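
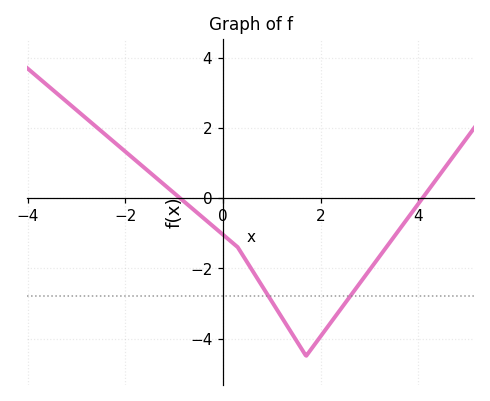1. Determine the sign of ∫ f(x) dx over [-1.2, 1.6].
negative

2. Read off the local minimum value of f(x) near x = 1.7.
-4.4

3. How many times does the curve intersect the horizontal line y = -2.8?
2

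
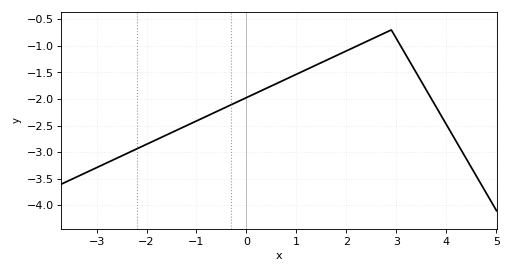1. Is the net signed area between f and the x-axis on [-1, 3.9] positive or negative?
negative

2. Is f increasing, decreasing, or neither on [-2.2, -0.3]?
increasing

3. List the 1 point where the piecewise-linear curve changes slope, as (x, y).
(2.9, -0.7)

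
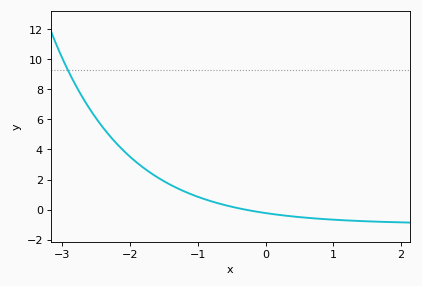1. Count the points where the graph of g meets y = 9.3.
1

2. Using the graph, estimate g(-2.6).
6.8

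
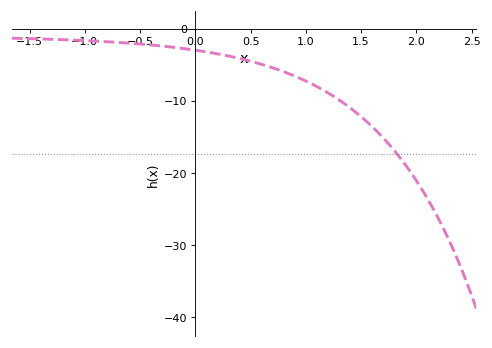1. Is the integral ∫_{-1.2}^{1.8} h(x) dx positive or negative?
negative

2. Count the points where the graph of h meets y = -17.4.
1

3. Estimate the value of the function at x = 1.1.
-8.05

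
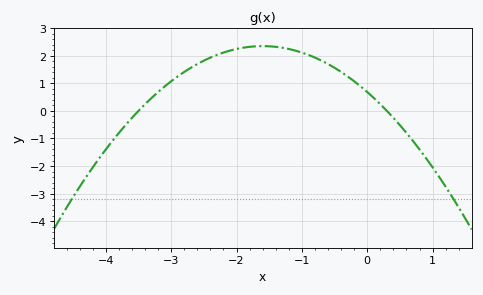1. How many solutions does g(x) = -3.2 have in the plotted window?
2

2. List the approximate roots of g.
-3.5, 0.3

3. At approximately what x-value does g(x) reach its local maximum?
-1.6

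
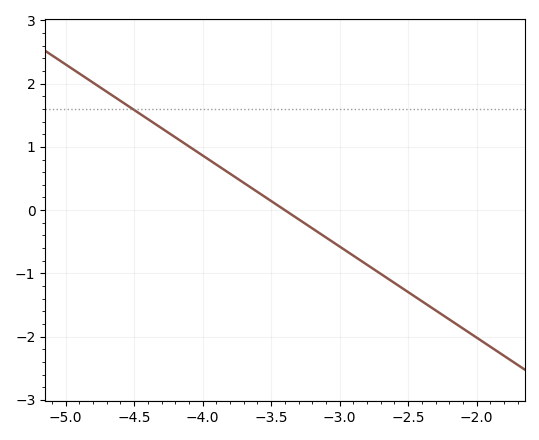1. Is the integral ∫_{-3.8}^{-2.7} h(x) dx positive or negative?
negative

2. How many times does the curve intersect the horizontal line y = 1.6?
1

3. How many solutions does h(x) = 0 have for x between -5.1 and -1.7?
1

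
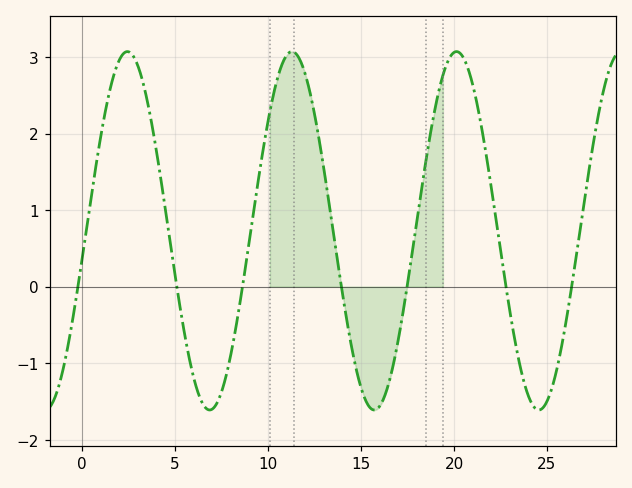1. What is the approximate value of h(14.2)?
-0.4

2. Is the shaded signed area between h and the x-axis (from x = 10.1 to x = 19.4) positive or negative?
positive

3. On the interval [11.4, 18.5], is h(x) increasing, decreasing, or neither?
neither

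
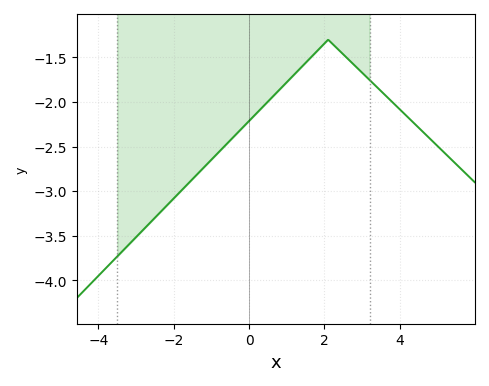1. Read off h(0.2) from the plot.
-2.15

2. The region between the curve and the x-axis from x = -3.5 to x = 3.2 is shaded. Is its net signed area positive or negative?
negative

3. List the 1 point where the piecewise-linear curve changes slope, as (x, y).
(2.1, -1.3)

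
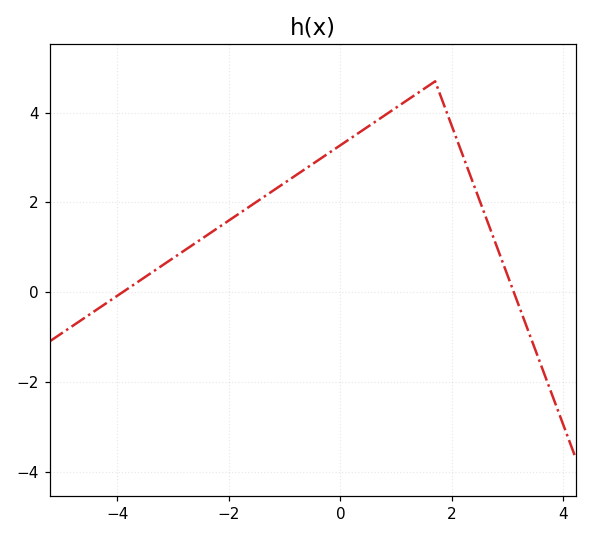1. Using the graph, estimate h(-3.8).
0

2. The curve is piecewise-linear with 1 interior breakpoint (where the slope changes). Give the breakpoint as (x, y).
(1.7, 4.7)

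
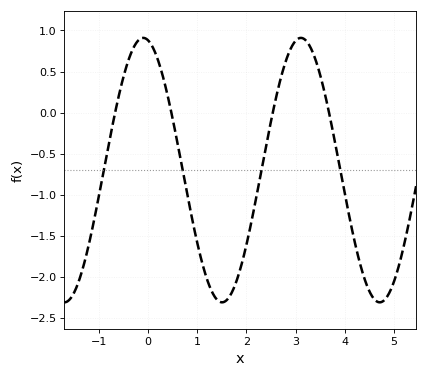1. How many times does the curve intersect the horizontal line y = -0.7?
4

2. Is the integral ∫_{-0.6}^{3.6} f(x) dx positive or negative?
negative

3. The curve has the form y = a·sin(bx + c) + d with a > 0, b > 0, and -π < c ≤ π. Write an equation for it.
y = 1.61sin(2x + 1.8) - 0.7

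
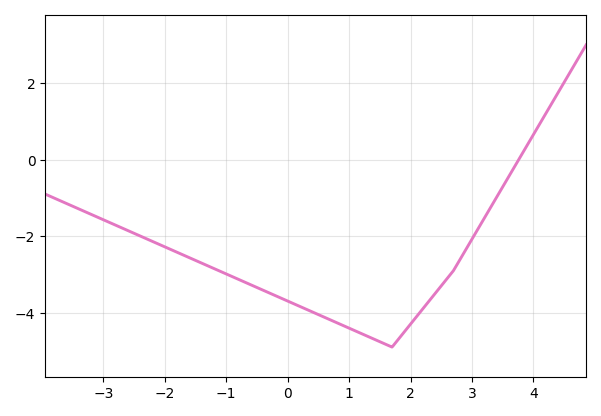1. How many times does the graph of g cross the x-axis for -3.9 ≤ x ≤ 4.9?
1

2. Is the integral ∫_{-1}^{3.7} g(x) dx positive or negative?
negative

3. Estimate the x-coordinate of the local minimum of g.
1.7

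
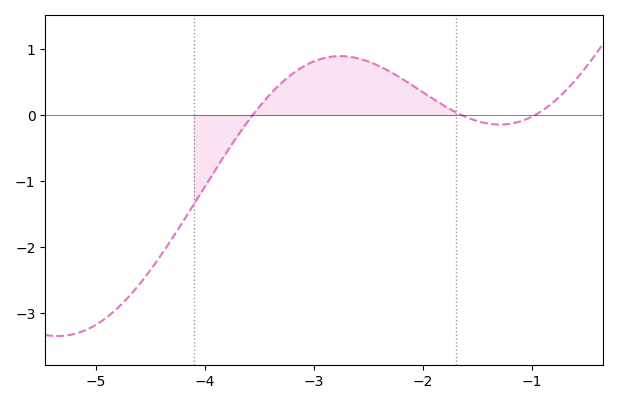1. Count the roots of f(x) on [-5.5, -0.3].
3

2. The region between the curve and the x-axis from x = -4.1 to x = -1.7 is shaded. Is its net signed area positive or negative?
positive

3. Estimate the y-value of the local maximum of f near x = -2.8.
0.892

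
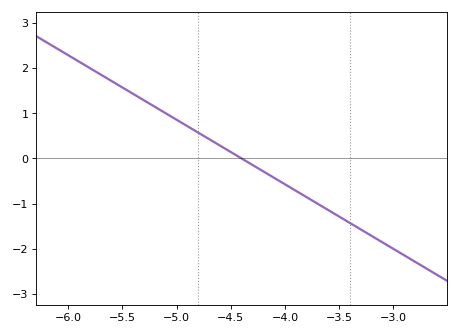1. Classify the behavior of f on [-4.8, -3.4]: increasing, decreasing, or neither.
decreasing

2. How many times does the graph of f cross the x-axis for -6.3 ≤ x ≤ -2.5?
1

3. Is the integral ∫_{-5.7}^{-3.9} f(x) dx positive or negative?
positive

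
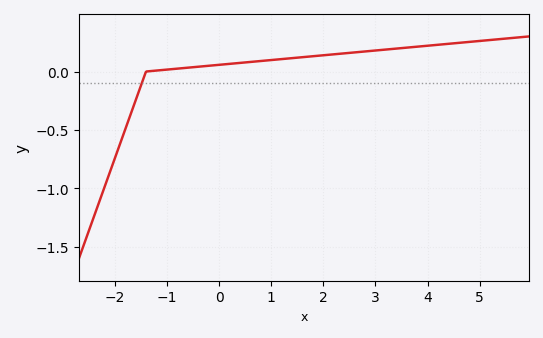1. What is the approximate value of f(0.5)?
0.1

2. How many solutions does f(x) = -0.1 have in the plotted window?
1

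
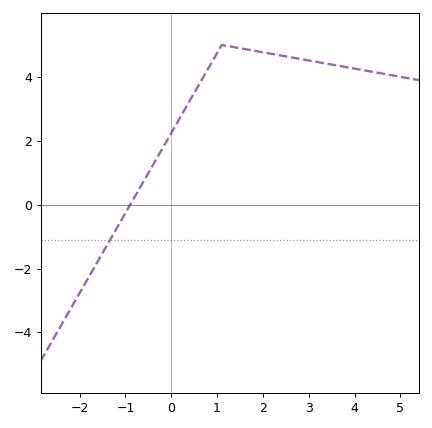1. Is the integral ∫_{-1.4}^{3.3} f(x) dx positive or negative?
positive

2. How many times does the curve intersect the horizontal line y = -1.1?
1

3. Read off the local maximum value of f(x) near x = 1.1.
5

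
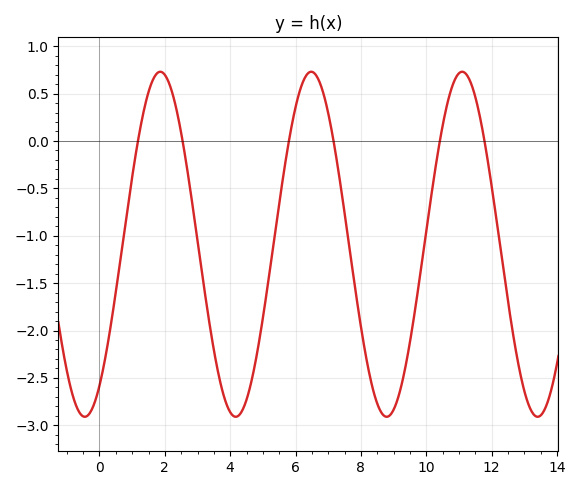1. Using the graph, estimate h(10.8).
0.58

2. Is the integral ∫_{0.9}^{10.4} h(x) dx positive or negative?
negative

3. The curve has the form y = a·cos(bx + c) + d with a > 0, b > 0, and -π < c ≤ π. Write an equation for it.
y = 1.82cos(1.36x - 2.53) - 1.09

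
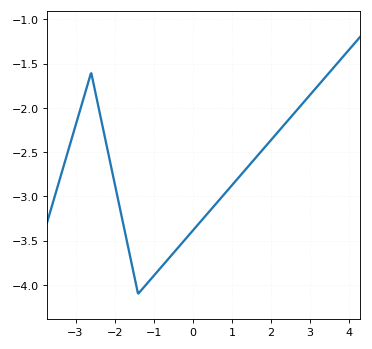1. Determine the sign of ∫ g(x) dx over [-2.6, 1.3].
negative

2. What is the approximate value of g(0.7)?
-3.05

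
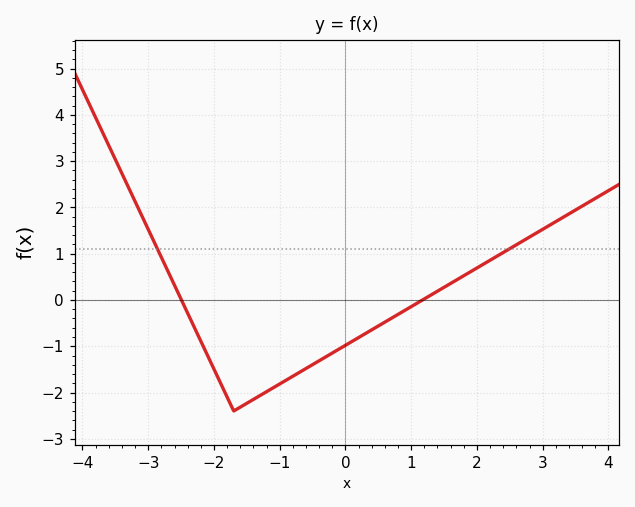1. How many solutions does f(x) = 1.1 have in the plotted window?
2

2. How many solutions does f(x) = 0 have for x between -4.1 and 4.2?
2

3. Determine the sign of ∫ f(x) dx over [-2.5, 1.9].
negative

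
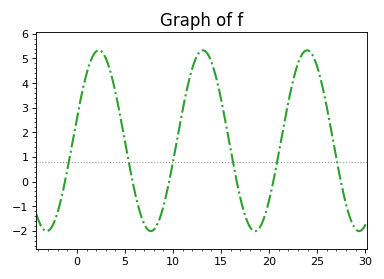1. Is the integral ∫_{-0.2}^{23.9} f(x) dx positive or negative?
positive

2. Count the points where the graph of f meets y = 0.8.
6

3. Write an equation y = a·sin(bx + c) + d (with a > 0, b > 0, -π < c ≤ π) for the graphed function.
y = 3.67sin(0.58x + 0.25) + 1.66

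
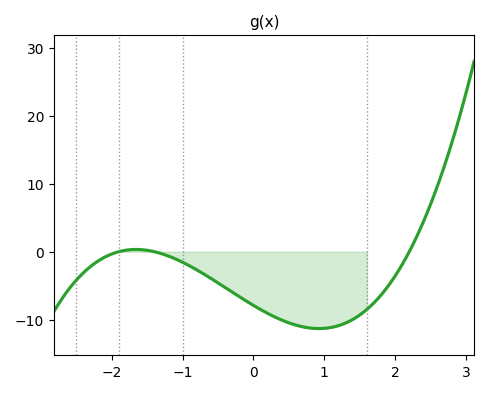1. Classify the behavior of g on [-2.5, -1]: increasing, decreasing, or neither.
neither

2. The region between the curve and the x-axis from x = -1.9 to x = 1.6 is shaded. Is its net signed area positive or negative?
negative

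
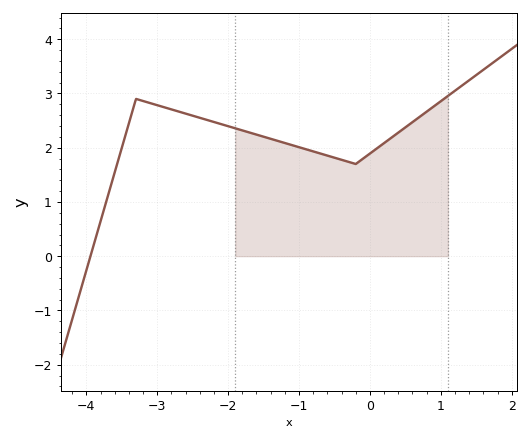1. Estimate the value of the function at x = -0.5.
1.8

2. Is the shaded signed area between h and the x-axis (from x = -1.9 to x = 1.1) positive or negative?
positive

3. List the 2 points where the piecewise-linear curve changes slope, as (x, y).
(-3.3, 2.9); (-0.2, 1.7)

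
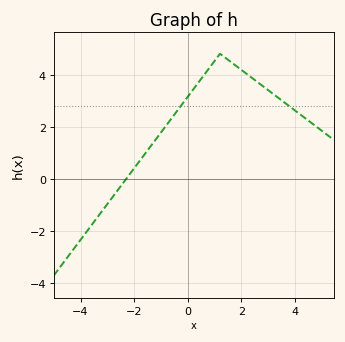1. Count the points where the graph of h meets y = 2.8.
2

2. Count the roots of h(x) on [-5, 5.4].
1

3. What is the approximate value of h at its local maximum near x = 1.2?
4.8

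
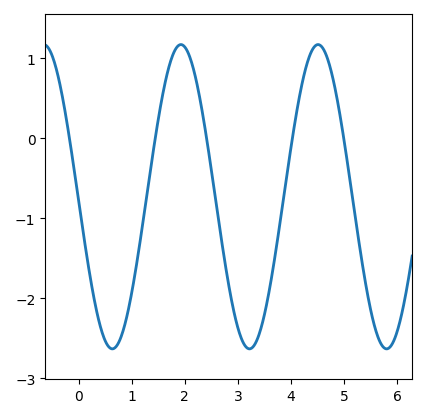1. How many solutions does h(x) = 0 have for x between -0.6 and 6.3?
5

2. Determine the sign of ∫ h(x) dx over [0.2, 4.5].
negative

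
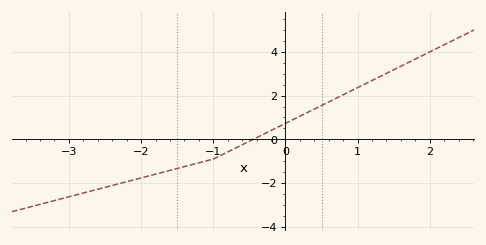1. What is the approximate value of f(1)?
2.4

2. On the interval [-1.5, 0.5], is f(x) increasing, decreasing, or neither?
increasing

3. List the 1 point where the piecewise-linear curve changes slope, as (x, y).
(-1, -0.9)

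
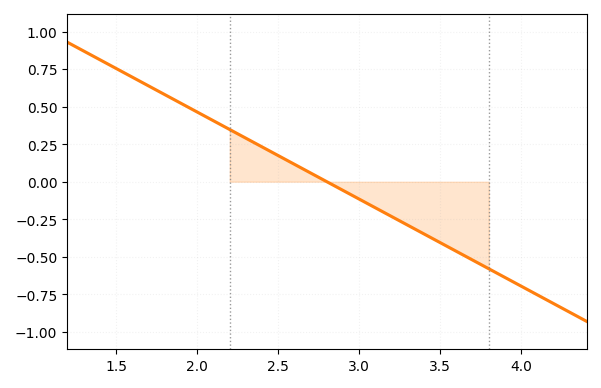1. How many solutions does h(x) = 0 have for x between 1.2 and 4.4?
1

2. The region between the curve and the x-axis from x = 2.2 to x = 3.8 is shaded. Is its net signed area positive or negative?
negative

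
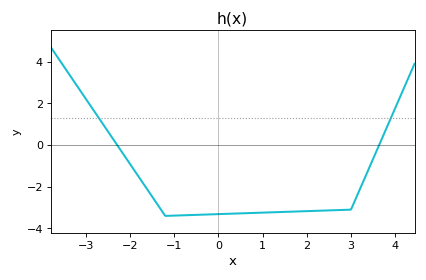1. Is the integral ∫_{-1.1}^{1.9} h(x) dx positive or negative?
negative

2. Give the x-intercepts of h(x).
-2.2, 3.6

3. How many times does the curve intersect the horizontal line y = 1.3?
2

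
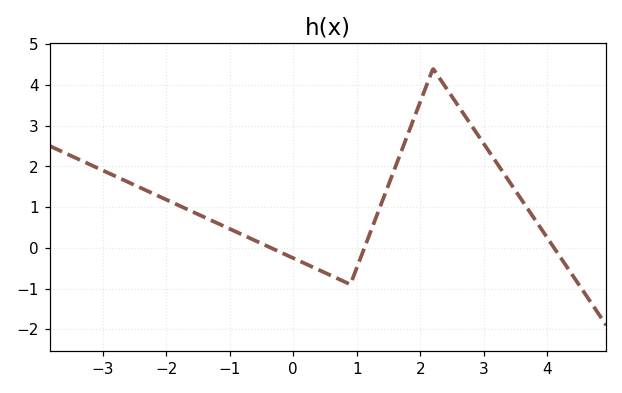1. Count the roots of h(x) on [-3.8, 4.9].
3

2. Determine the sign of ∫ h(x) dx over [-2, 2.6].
positive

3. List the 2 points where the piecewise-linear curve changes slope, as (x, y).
(0.9, -0.9); (2.2, 4.4)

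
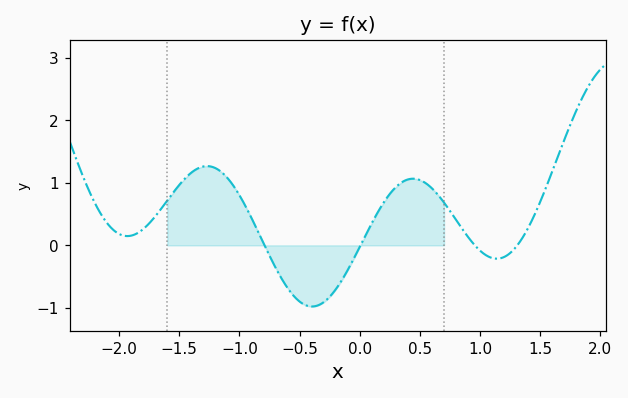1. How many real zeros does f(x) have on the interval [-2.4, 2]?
4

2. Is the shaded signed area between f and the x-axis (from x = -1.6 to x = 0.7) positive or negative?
positive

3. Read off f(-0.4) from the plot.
-0.978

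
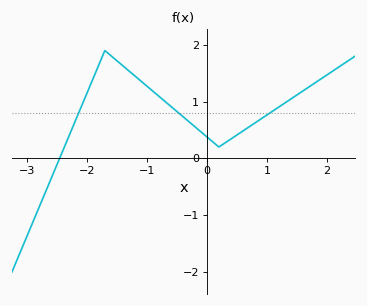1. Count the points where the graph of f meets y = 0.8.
3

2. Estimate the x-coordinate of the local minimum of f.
0.2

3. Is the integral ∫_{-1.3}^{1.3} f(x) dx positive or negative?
positive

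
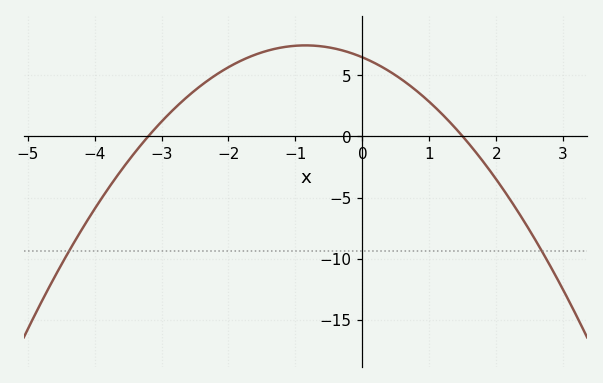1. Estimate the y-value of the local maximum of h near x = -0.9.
7.46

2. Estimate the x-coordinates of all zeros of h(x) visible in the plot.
-3.2, 1.5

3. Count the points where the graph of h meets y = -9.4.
2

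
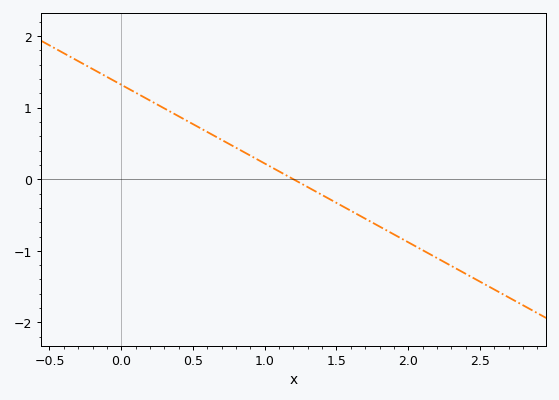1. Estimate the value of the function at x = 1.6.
-0.4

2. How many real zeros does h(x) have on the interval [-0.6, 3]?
1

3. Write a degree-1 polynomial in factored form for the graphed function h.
y = -1.1(x - 1.2)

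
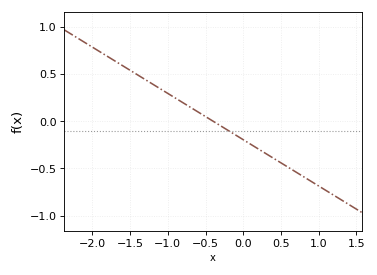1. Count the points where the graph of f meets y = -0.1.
1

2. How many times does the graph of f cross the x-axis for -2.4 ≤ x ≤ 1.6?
1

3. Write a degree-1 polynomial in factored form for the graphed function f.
y = -0.49(x + 0.4)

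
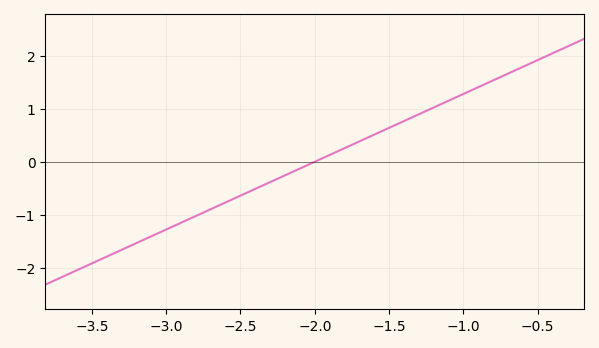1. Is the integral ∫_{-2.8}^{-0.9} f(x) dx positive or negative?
positive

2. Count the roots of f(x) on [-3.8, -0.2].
1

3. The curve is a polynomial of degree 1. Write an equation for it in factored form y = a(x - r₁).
y = 1.28(x + 2)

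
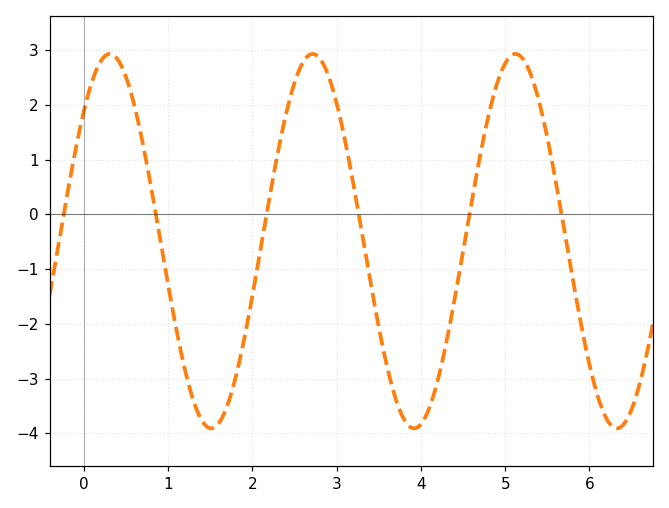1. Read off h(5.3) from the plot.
2.6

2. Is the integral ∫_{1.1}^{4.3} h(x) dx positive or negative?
negative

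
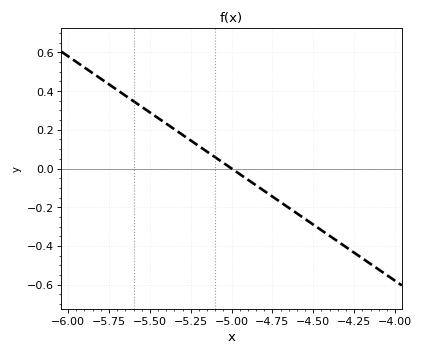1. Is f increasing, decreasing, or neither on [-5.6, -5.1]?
decreasing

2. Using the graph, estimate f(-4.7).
-0.174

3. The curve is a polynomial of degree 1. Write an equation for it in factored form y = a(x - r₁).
y = -0.58(x + 5)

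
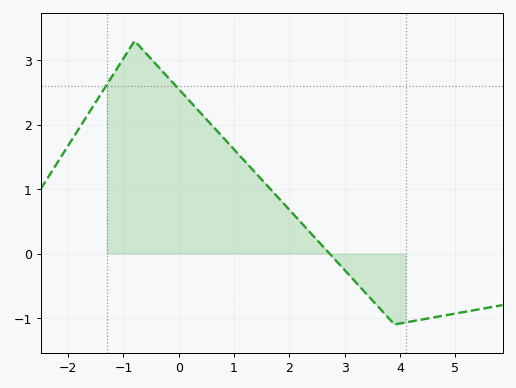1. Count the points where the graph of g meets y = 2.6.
2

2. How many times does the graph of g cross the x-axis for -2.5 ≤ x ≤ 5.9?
1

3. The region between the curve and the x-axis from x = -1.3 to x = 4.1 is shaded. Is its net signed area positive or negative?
positive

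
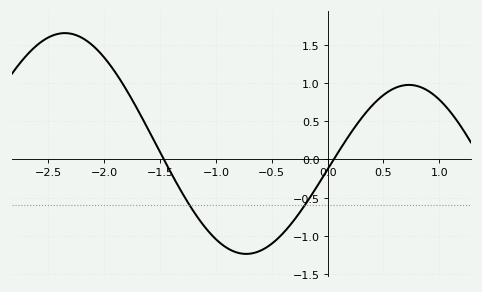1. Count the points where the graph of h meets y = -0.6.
2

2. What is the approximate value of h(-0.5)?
-1.1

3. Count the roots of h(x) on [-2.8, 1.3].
2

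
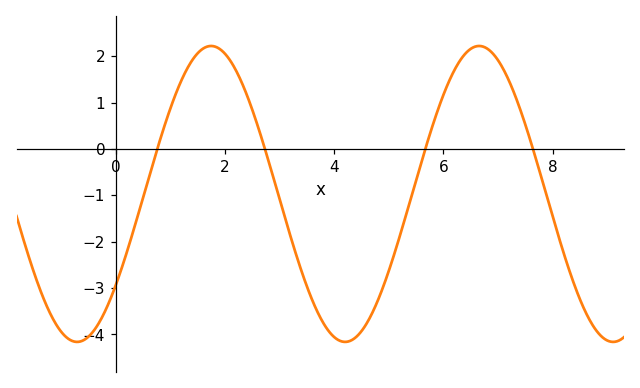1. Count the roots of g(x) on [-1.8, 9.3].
4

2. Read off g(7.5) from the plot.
0.5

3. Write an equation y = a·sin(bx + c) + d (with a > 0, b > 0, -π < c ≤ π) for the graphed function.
y = 3.19sin(1.3x - 0.66) - 0.97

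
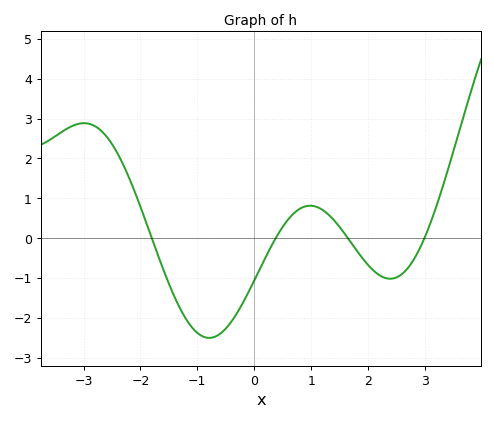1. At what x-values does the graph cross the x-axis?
-1.8, 0.4, 1.6, 3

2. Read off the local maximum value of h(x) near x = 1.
0.8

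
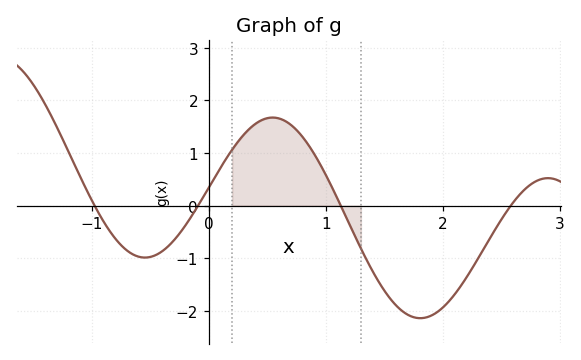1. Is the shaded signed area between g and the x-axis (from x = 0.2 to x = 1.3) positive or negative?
positive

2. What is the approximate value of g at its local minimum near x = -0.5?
-1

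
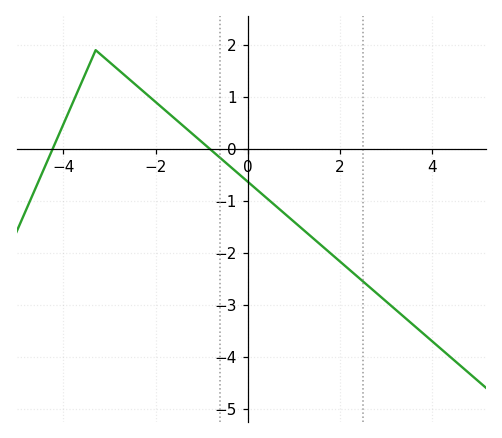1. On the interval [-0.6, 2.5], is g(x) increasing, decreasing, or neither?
decreasing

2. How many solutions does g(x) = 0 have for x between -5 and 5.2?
2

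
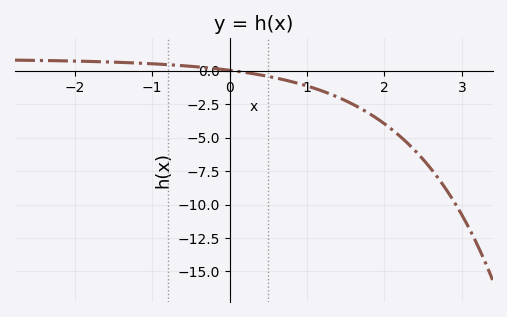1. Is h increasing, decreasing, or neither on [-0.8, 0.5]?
decreasing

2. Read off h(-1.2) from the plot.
0.6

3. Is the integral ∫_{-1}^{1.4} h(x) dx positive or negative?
negative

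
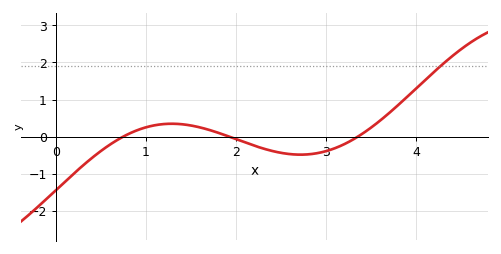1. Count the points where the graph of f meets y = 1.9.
1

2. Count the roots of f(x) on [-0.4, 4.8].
3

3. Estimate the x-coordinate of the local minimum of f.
2.7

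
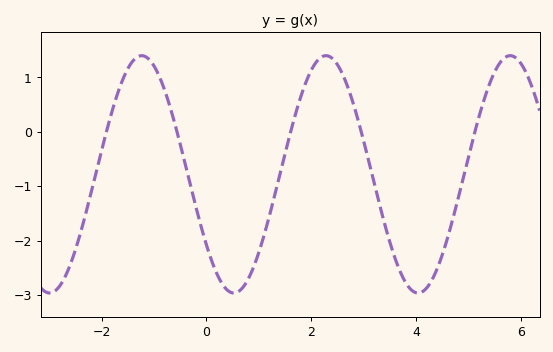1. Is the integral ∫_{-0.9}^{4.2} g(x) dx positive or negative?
negative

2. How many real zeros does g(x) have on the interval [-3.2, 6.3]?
5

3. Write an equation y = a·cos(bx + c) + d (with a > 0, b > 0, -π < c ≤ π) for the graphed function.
y = 2.18cos(1.8x + 2.2) - 0.78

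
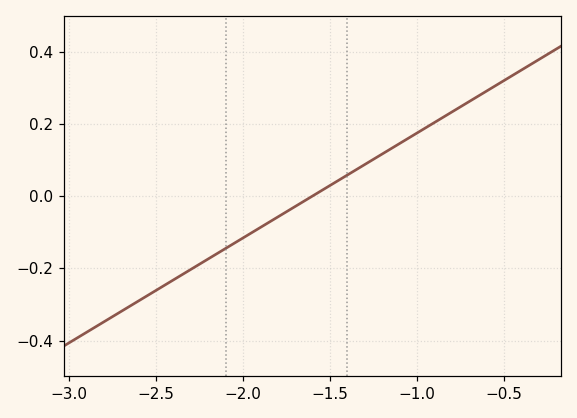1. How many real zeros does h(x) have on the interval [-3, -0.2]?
1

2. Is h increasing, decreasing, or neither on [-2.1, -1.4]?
increasing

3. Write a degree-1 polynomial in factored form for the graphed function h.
y = 0.29(x + 1.6)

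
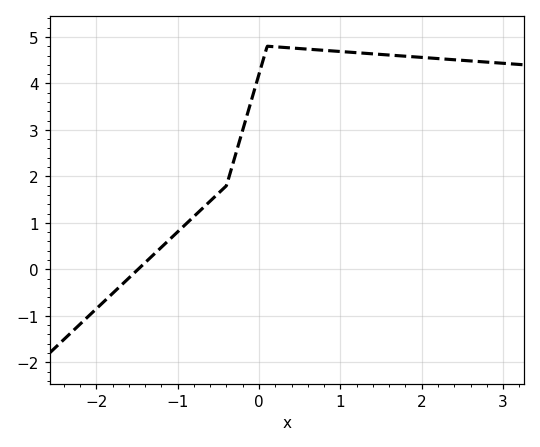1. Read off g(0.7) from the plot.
4.7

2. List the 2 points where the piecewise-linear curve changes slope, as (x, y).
(-0.4, 1.8); (0.1, 4.8)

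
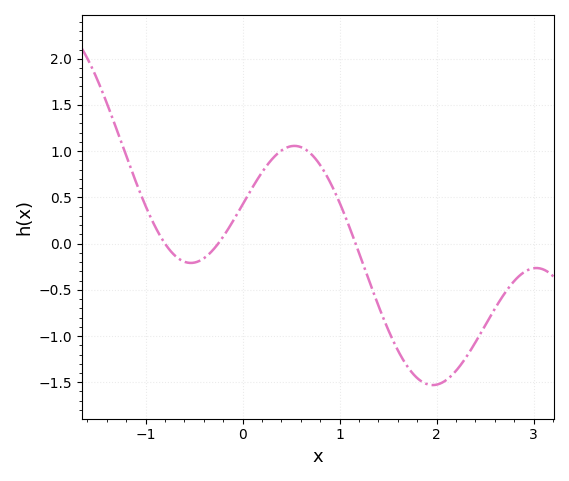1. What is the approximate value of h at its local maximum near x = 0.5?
1.06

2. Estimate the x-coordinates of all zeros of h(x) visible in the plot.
-0.8, -0.252, 1.16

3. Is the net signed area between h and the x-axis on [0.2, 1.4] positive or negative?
positive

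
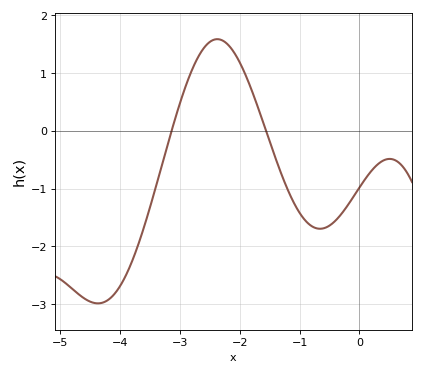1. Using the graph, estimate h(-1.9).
1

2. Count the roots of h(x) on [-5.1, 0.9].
2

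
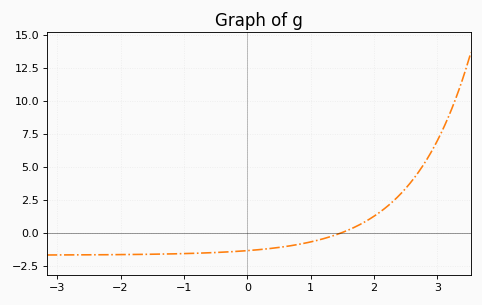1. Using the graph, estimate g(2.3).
2.38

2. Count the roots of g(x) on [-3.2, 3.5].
1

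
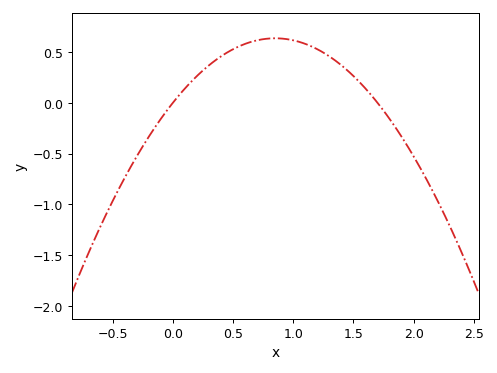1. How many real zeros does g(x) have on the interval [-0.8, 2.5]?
2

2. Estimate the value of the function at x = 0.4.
0.45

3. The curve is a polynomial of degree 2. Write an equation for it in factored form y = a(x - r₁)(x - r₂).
y = -0.88(x - 0)(x - 1.7)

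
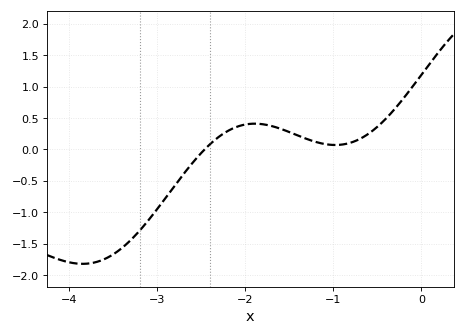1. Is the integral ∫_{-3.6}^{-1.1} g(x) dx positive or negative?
negative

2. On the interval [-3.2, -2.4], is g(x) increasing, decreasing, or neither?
increasing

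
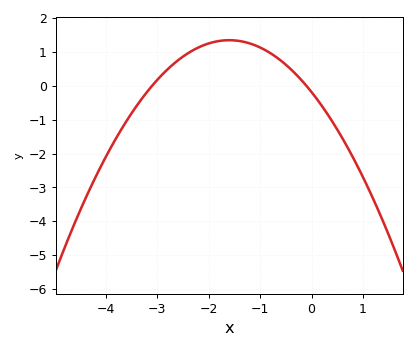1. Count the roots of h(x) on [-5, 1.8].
2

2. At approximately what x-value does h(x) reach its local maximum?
-1.6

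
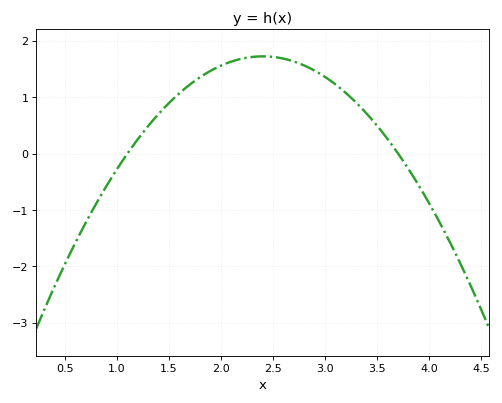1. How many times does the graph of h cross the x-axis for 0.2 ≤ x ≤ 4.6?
2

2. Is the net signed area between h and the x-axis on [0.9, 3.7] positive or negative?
positive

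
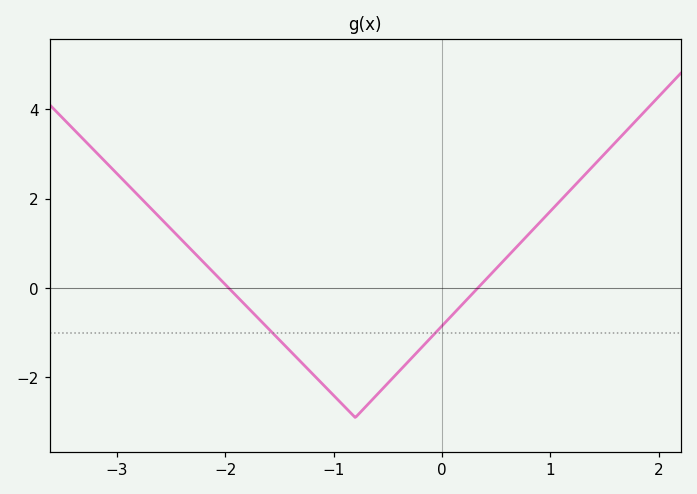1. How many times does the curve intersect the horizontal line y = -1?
2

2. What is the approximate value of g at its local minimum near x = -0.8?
-2.8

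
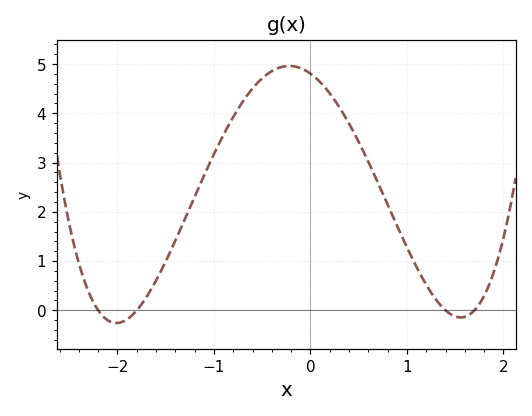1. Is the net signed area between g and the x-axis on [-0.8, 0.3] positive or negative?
positive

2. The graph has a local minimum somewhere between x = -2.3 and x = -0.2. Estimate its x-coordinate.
-2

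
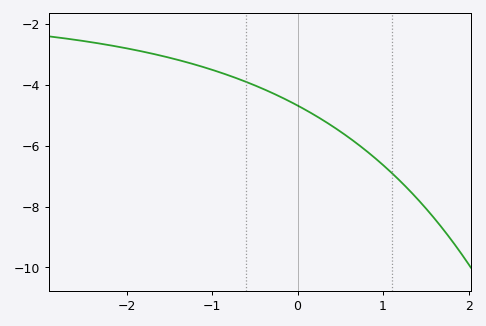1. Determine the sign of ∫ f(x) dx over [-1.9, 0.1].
negative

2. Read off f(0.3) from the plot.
-5.17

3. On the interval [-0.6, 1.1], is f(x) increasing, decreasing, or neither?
decreasing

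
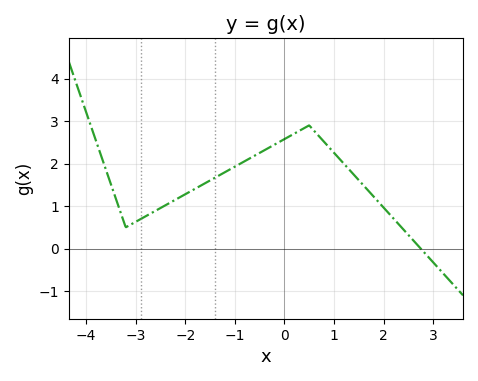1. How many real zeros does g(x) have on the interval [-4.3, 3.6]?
1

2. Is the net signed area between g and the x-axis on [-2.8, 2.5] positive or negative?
positive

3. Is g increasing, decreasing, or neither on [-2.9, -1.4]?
increasing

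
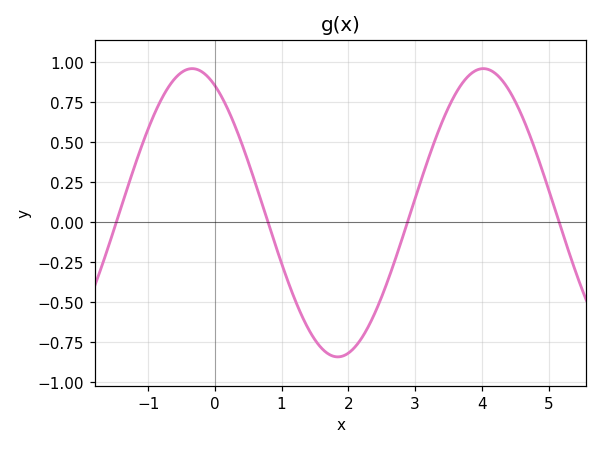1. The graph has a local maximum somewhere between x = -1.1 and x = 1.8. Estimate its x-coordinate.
-0.3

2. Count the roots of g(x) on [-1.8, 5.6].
4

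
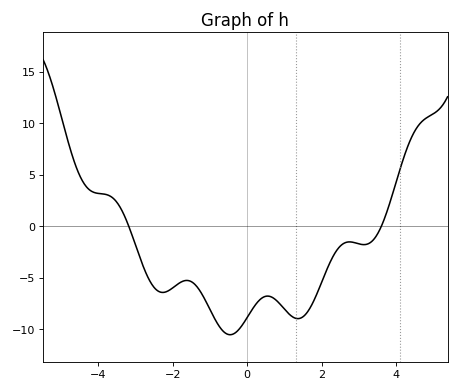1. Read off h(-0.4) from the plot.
-10.5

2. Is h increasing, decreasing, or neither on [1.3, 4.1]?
neither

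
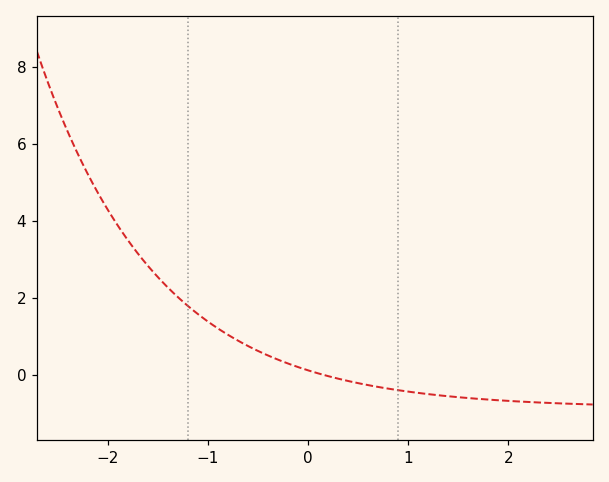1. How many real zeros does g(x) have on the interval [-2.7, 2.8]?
1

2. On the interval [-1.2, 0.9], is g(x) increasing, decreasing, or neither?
decreasing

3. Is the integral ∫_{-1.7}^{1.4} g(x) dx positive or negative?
positive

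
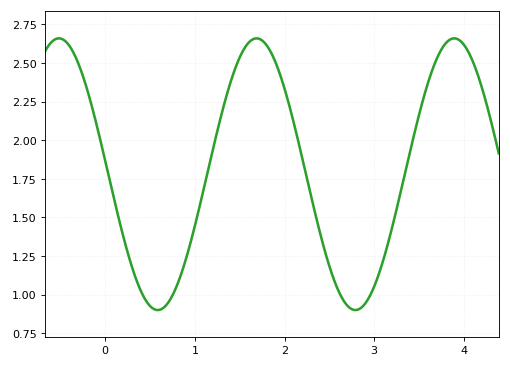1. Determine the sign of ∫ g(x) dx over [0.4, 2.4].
positive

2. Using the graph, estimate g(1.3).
2.15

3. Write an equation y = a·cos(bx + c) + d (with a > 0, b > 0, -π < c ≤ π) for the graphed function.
y = 0.88cos(2.9x + 1.5) + 1.78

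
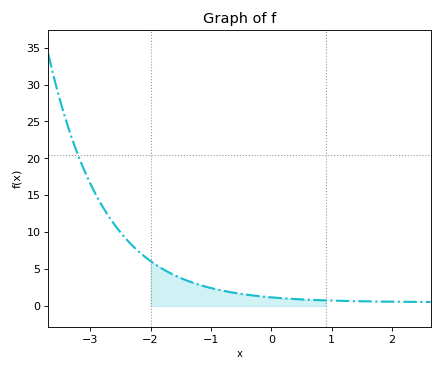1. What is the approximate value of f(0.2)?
1.04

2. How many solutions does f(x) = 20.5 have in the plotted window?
1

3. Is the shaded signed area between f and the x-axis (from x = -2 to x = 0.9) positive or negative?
positive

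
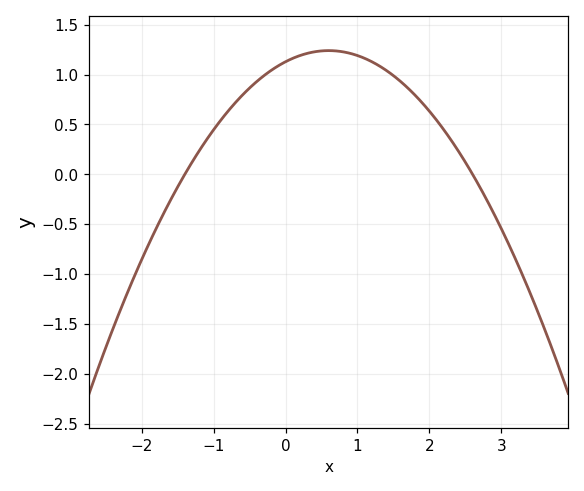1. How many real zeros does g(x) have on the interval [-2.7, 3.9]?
2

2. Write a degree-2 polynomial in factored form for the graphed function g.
y = -0.31(x + 1.4)(x - 2.6)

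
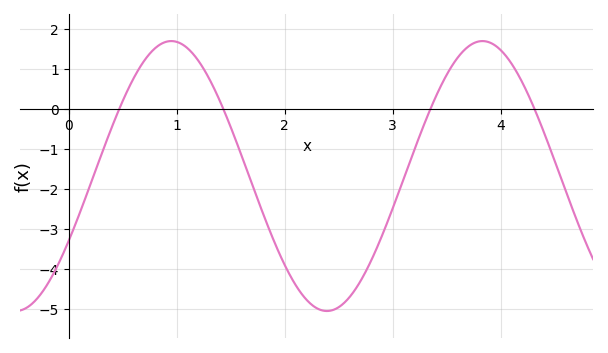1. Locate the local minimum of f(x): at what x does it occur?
2.4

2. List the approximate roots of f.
0.5, 1.4, 3.4, 4.3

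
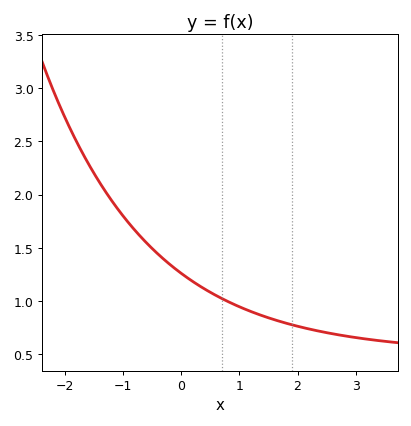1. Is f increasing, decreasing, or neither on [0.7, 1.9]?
decreasing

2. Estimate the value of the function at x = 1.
0.947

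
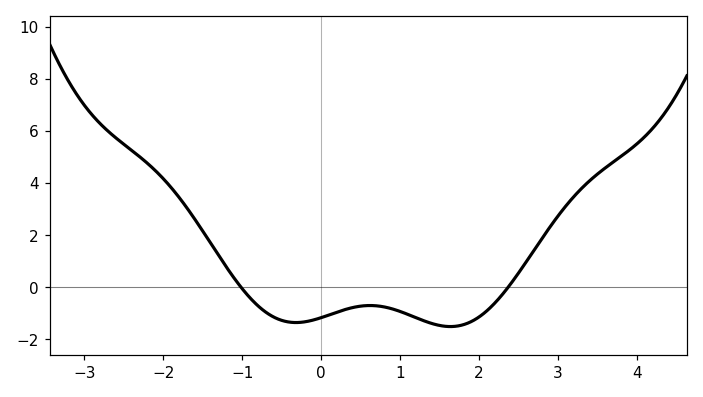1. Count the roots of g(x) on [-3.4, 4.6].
2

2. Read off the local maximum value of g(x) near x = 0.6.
-0.714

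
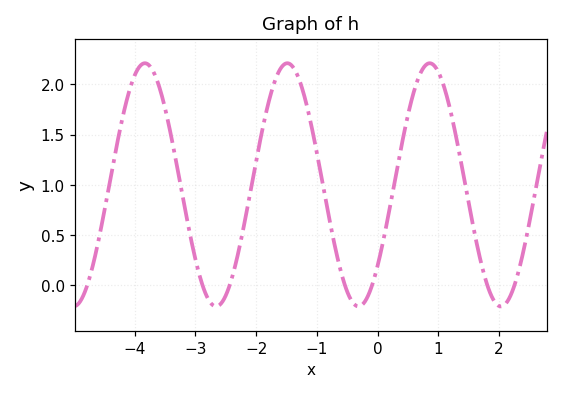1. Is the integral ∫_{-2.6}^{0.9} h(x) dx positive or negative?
positive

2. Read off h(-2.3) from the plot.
0.3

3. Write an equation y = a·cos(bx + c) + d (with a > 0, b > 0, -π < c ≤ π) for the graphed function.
y = 1.21cos(2.7x - 2.3) + 1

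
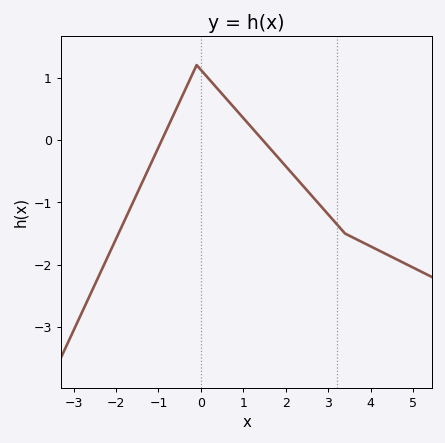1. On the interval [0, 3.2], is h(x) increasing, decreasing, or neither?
decreasing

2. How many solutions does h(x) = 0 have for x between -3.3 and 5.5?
2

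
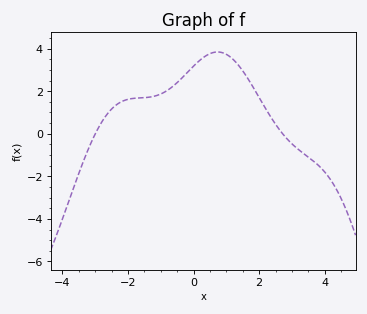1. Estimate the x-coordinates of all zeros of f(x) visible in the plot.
-3, 2.8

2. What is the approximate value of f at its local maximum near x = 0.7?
3.8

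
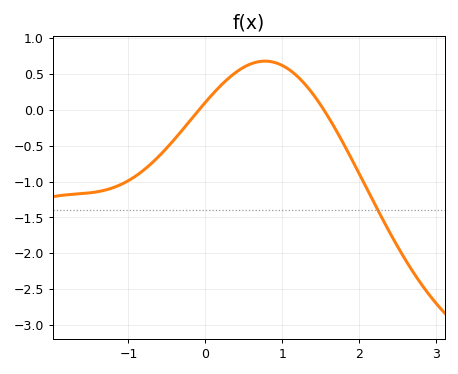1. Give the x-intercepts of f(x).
-0.082, 1.54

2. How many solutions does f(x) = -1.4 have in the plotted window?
1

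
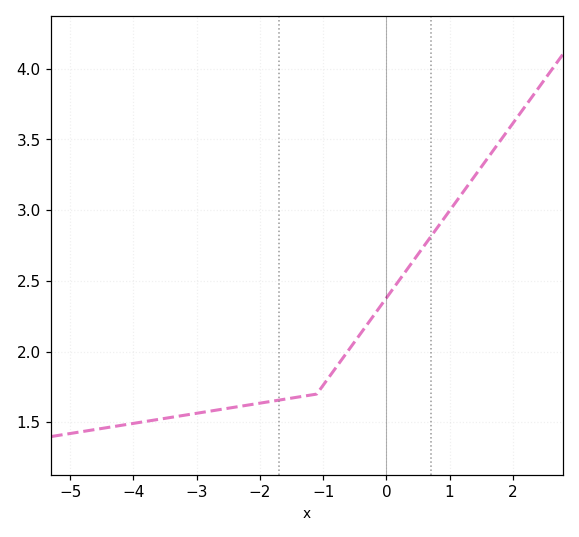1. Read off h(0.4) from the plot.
2.65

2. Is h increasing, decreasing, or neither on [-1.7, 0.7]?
increasing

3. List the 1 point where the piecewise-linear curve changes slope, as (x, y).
(-1.1, 1.7)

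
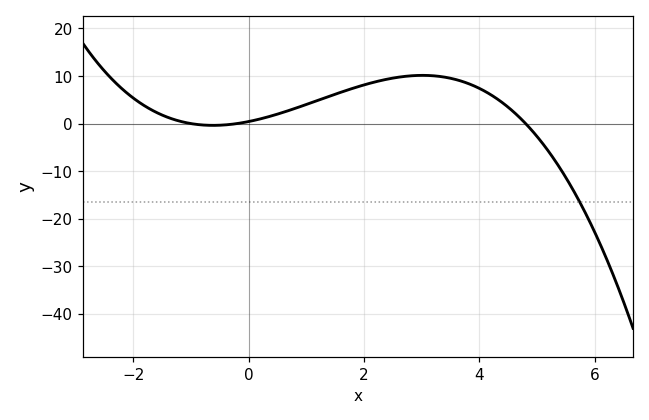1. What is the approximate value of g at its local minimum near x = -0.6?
-0.381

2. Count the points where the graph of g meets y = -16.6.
1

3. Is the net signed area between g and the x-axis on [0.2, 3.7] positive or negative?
positive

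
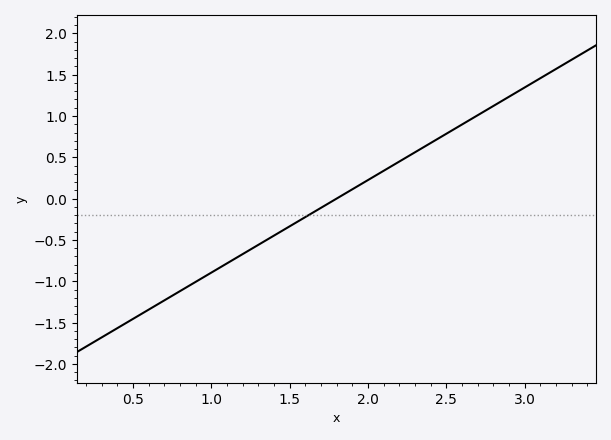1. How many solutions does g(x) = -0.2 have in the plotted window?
1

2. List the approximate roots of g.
1.8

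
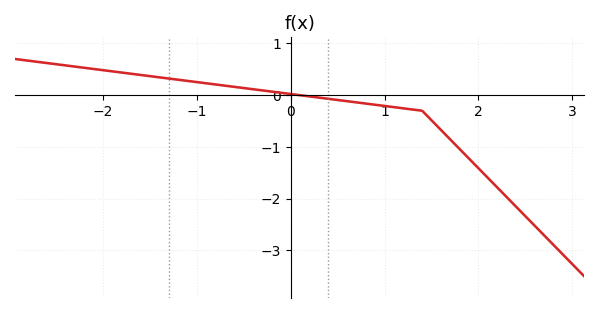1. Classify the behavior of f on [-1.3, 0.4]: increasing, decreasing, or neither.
decreasing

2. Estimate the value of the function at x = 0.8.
-0.2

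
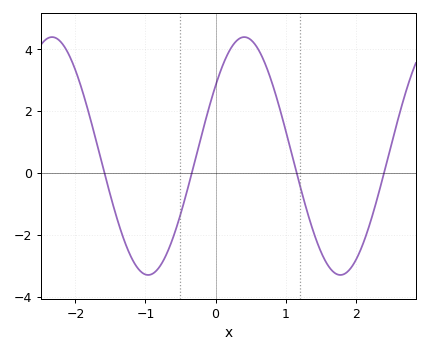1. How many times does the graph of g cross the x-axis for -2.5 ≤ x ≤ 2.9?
4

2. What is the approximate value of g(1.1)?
0.6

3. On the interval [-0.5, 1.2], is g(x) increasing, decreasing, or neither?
neither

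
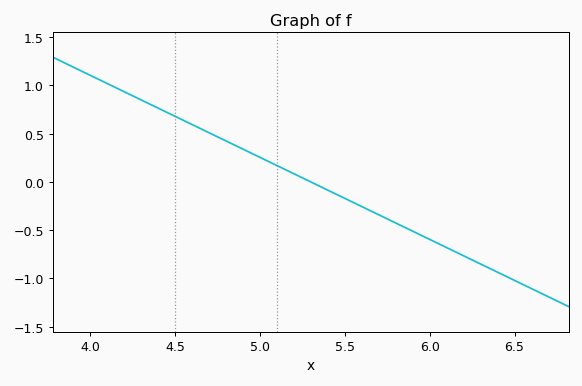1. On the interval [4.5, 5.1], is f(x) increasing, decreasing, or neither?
decreasing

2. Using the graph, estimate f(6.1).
-0.68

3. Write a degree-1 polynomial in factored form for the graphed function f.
y = -0.85(x - 5.3)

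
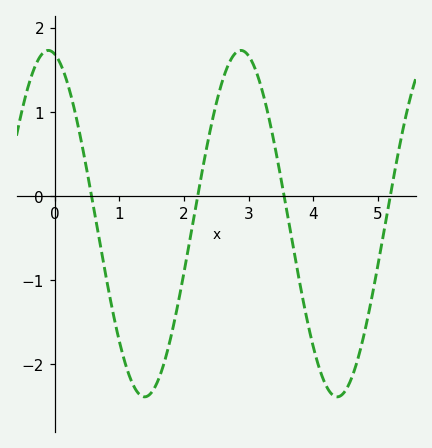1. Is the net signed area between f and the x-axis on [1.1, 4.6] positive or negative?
negative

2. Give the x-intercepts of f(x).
0.569, 2.21, 3.55, 5.19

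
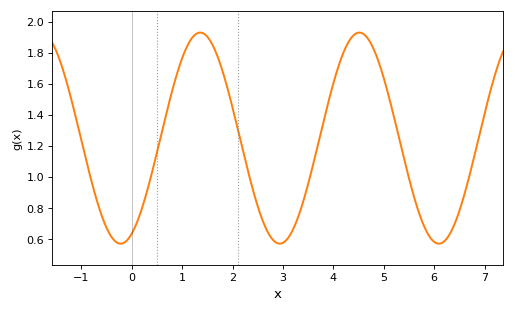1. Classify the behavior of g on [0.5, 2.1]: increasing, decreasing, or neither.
neither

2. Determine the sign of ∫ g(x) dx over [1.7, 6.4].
positive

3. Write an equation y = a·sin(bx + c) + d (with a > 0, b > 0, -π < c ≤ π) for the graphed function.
y = 0.68sin(1.99x - 1.13) + 1.25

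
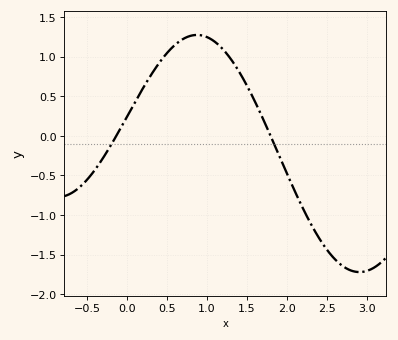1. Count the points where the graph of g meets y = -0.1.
2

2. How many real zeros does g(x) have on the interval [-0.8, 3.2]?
2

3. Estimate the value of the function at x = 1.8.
0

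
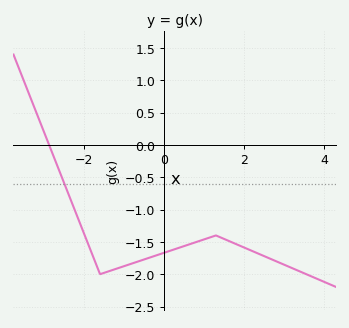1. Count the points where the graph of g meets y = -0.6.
1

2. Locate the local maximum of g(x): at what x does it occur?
1.3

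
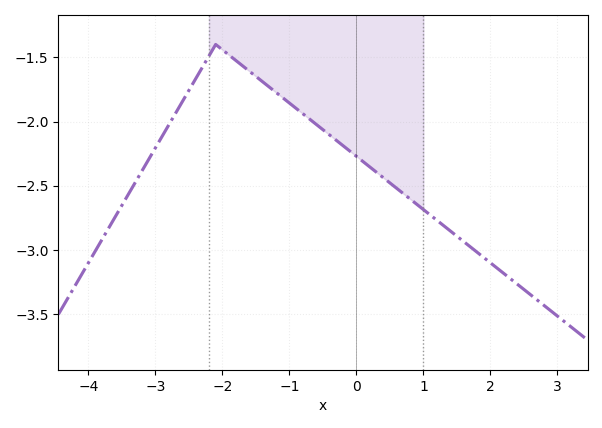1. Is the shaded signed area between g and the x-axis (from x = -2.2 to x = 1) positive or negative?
negative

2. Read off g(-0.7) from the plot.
-2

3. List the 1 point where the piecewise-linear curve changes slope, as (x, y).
(-2.1, -1.4)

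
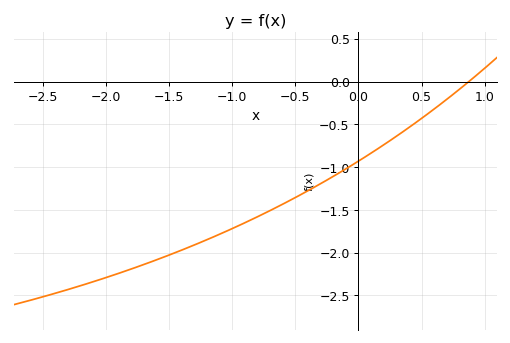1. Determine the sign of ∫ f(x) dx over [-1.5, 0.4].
negative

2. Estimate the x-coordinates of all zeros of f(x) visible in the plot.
0.874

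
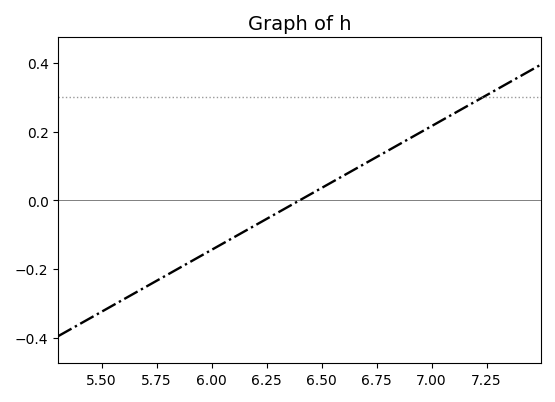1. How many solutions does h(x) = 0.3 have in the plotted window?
1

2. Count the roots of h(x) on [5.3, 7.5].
1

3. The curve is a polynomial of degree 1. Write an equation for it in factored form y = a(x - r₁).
y = 0.36(x - 6.4)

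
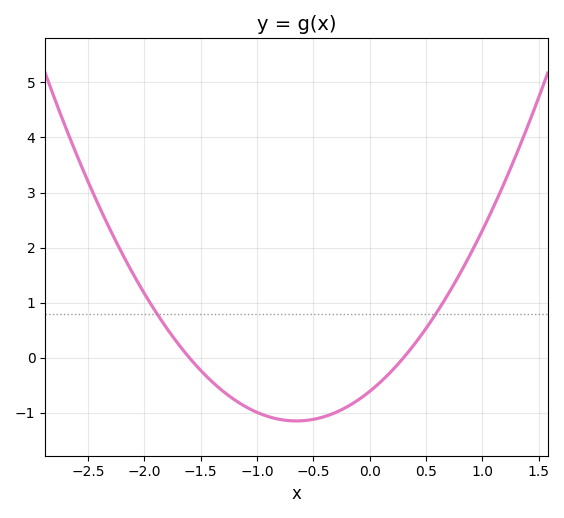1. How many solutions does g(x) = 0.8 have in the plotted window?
2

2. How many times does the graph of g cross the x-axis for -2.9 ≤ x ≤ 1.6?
2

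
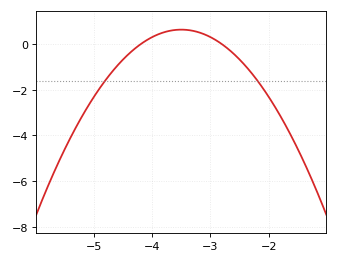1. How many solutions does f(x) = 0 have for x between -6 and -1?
2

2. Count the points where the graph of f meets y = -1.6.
2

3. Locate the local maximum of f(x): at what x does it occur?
-3.5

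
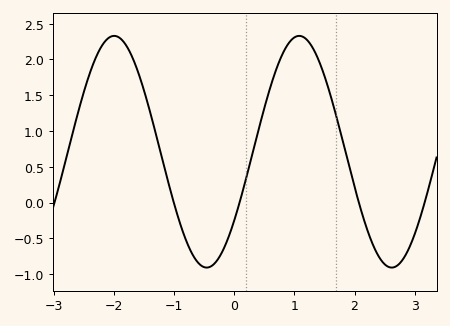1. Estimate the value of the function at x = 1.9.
0.55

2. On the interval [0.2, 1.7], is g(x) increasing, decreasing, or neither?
neither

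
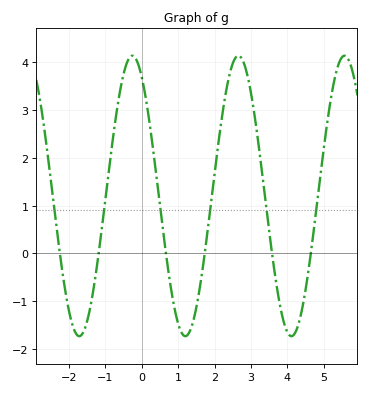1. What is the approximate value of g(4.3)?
-1.5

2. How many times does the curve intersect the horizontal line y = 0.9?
6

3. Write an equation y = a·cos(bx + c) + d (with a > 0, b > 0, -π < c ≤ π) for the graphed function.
y = 2.93cos(2.2x + 0.55) + 1.2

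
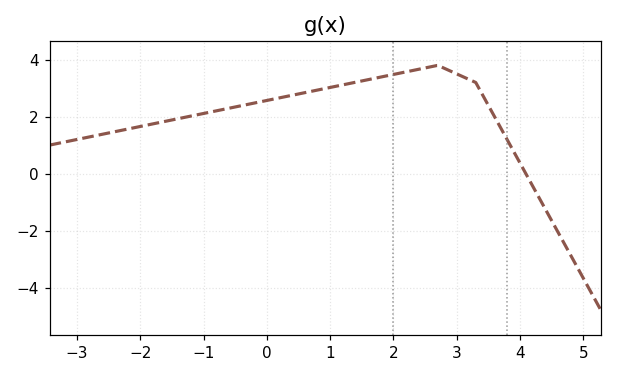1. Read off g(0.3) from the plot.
2.8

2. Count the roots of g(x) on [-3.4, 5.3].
1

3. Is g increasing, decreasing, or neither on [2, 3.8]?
neither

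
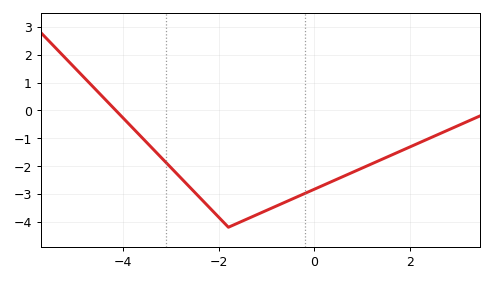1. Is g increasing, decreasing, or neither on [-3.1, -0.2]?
neither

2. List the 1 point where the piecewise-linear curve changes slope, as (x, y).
(-1.8, -4.2)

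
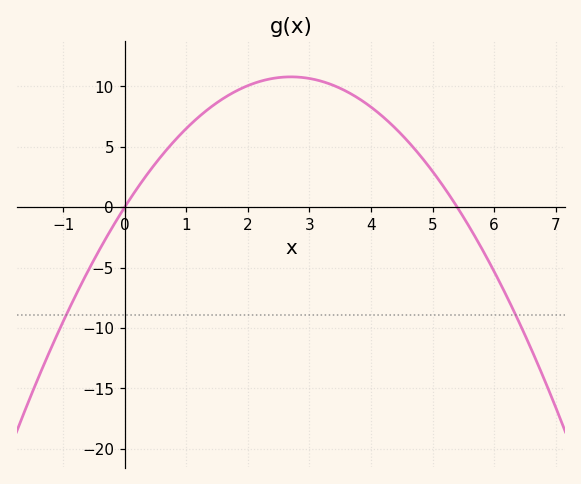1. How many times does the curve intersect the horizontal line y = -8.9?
2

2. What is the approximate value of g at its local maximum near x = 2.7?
11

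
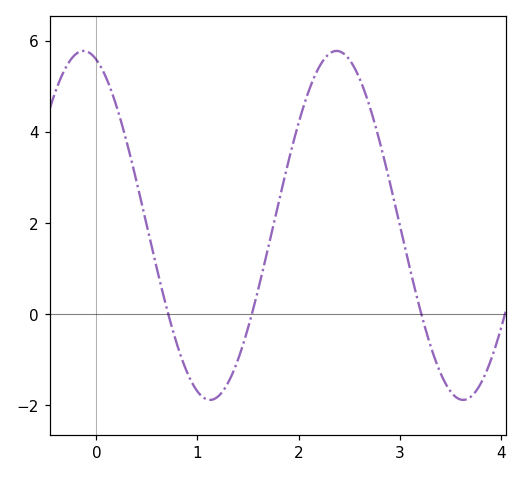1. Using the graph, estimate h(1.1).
-1.8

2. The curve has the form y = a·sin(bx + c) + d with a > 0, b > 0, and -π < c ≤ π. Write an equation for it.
y = 3.83sin(2.5x + 1.9) + 1.95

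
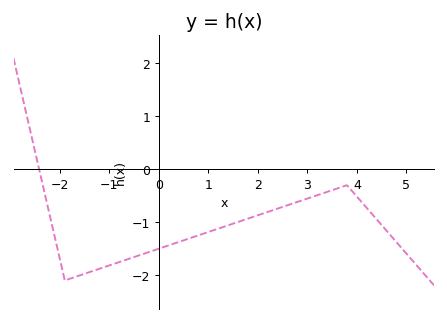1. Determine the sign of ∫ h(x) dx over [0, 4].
negative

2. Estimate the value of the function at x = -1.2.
-1.9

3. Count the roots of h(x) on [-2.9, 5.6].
1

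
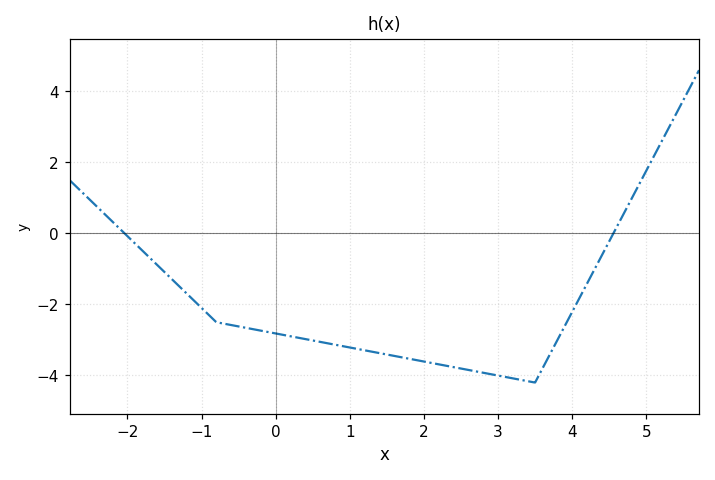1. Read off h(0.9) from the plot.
-3.17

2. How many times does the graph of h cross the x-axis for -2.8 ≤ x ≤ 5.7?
2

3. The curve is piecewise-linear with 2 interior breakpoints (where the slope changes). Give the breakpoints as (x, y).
(-0.8, -2.5); (3.5, -4.2)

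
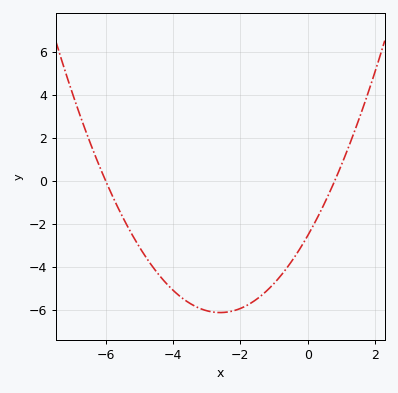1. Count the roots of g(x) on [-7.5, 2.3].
2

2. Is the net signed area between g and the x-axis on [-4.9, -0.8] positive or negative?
negative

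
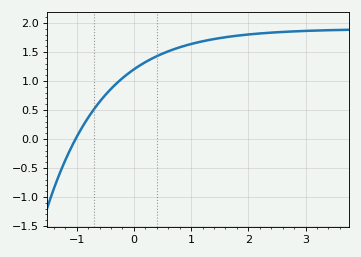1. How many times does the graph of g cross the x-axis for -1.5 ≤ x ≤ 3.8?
1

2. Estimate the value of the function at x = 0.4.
1.45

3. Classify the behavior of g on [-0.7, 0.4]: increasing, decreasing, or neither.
increasing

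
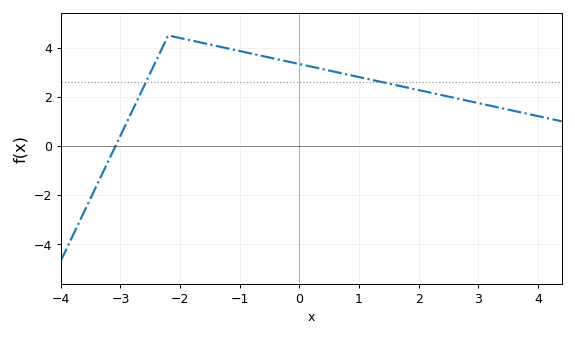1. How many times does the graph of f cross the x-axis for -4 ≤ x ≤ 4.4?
1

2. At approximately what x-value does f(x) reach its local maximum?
-2.2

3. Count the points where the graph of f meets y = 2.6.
2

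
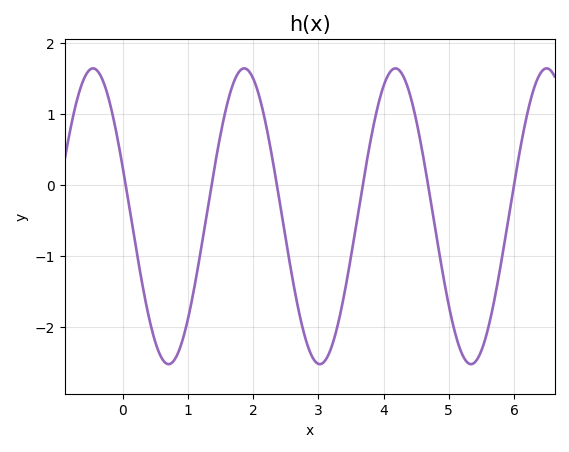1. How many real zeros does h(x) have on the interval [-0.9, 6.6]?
6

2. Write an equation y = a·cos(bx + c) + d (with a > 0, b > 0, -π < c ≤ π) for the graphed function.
y = 2.08cos(2.7x + 1.2) - 0.44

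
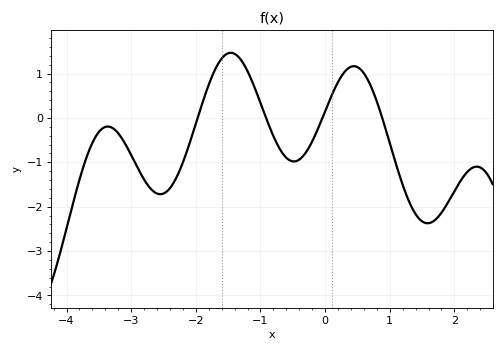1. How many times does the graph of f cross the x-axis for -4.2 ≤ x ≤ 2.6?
4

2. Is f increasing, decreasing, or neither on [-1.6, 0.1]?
neither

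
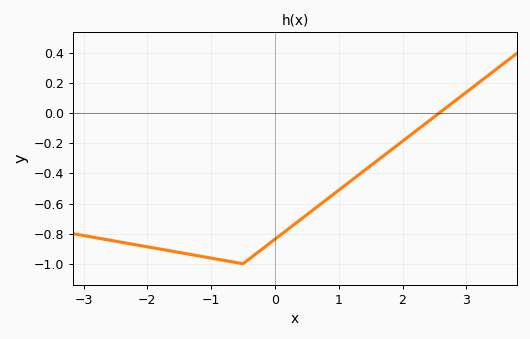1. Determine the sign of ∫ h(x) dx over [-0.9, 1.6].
negative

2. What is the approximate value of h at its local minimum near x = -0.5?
-1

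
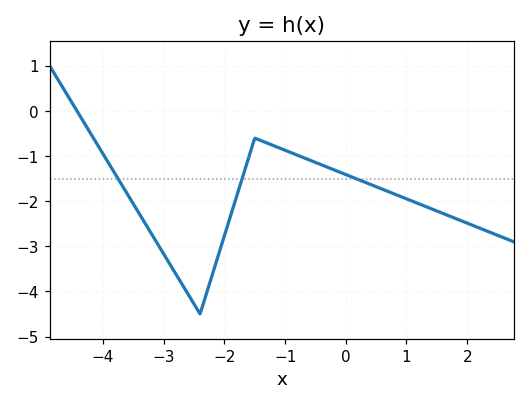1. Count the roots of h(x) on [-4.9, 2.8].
1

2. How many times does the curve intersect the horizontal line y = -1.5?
3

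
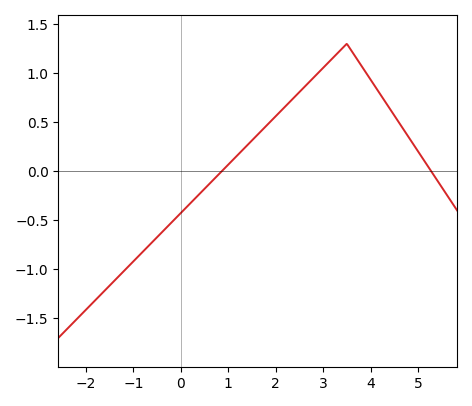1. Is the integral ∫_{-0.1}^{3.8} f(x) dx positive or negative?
positive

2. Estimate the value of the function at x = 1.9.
0.5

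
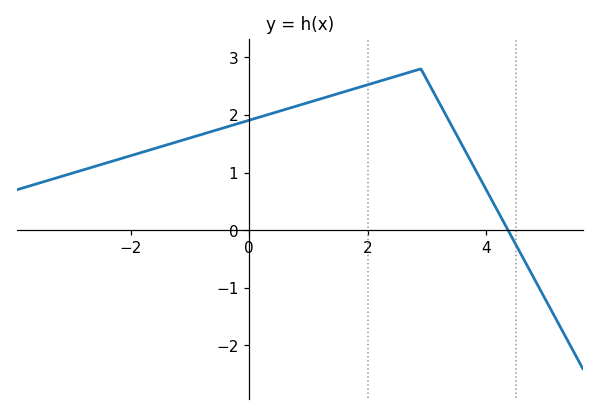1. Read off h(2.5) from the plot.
2.68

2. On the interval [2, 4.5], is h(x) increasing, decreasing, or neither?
neither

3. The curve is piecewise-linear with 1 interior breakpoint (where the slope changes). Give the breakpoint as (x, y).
(2.9, 2.8)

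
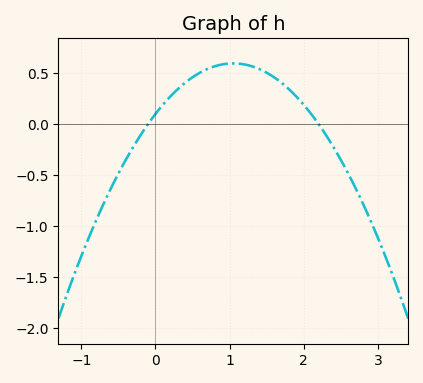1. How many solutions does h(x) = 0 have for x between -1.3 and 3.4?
2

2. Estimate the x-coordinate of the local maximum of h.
1.05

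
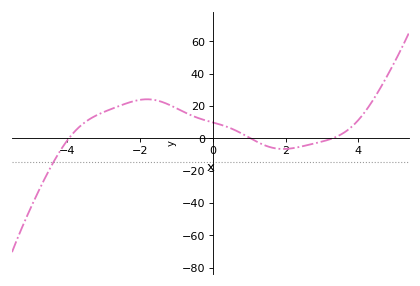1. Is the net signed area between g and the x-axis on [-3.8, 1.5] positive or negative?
positive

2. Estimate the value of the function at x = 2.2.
-6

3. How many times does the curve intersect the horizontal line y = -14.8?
1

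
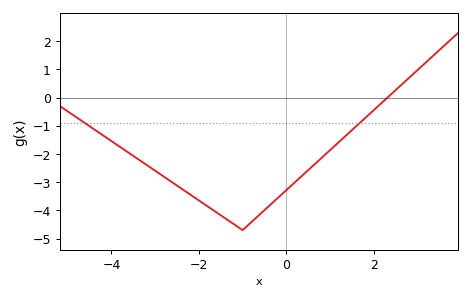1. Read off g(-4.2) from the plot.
-1.33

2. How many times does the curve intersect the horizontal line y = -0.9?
2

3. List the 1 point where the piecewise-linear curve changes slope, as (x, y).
(-1, -4.7)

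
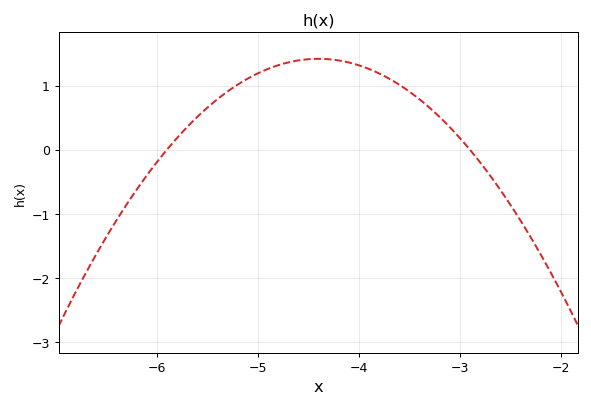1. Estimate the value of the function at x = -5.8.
0.2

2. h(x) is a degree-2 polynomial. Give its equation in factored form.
y = -0.63(x + 5.9)(x + 2.9)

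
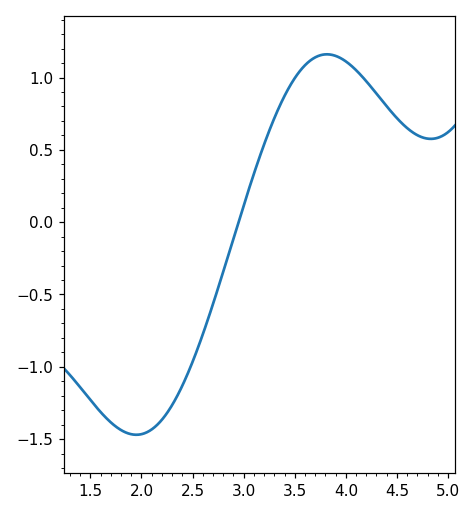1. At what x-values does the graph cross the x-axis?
2.9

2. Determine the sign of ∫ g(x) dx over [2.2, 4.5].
positive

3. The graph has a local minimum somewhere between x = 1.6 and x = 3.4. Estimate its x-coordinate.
1.9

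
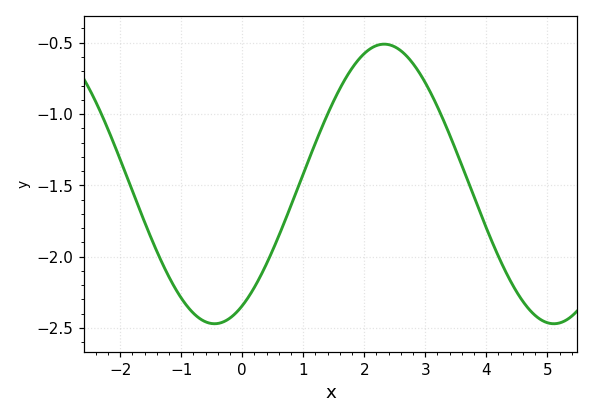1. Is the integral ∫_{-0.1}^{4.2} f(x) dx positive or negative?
negative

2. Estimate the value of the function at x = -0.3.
-2.45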